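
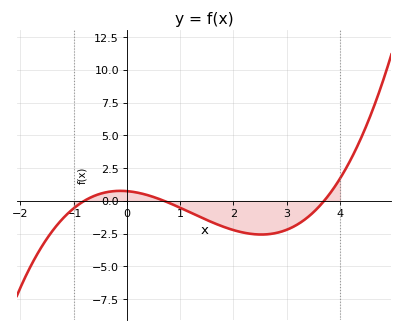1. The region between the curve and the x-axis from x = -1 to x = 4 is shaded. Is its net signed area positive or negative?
negative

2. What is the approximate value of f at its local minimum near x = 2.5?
-2.5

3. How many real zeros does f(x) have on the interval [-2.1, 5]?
3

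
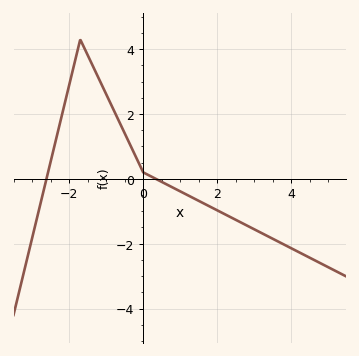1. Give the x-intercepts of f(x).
-2.61, 0.342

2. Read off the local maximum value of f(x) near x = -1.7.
4.3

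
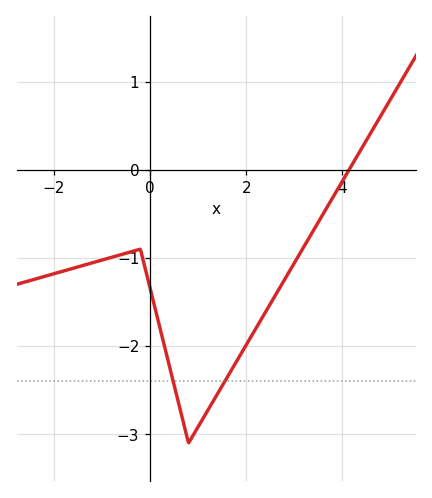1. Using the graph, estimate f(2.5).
-1.5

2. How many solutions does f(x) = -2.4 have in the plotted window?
2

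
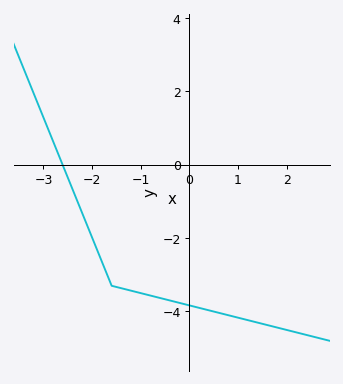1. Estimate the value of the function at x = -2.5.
-0.353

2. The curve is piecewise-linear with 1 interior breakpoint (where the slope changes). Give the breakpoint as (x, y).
(-1.6, -3.3)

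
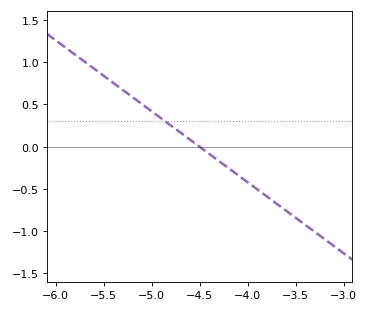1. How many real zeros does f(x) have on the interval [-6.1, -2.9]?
1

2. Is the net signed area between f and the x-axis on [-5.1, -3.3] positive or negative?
negative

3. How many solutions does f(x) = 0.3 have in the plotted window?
1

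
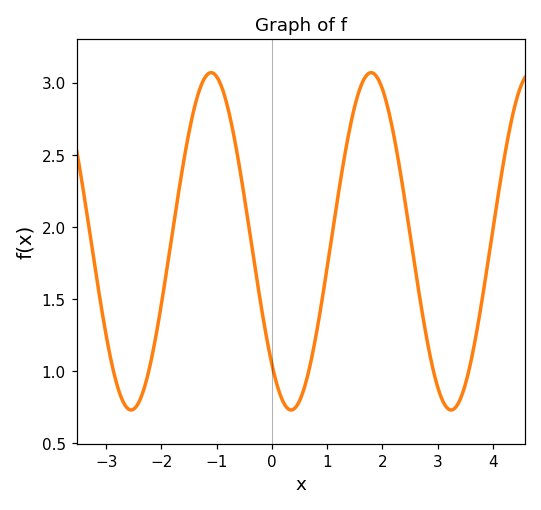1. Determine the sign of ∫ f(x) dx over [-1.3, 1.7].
positive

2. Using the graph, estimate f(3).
0.887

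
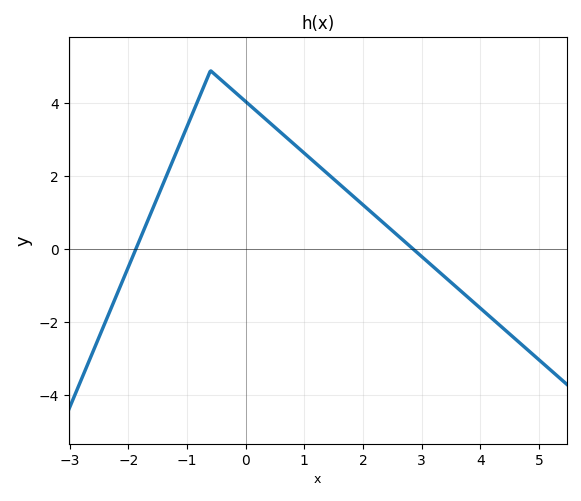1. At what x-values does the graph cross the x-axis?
-1.8, 2.8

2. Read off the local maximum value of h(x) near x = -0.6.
4.8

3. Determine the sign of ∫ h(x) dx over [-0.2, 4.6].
positive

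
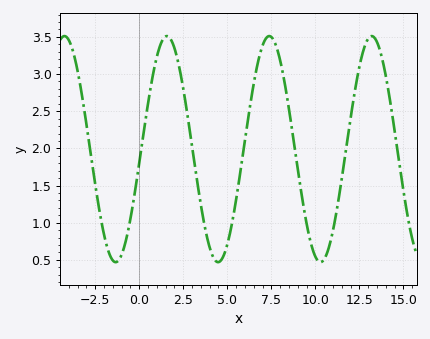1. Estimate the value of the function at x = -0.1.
1.65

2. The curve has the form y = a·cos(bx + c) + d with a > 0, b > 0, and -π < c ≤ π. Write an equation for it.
y = 1.52cos(1.1x - 1.7) + 1.99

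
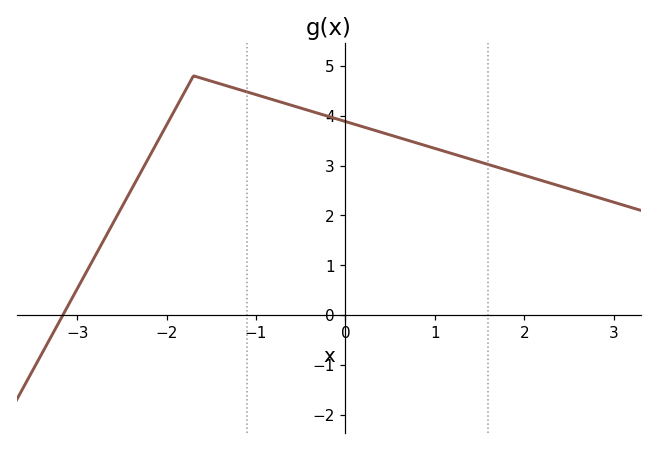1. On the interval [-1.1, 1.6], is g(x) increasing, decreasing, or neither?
decreasing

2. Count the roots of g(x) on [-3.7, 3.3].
1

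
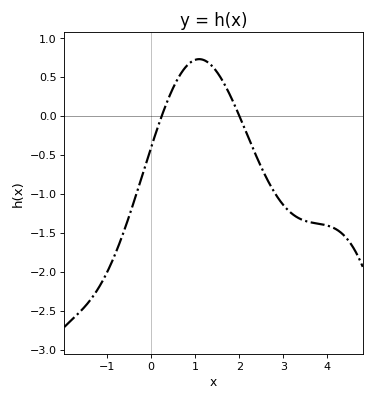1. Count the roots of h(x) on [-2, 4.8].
2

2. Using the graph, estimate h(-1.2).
-2.22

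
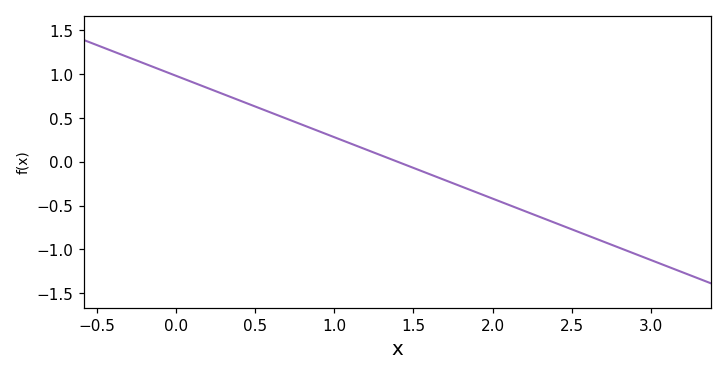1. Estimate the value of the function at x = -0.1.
1.05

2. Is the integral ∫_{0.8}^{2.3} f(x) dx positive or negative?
negative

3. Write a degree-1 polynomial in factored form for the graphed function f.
y = -0.7(x - 1.4)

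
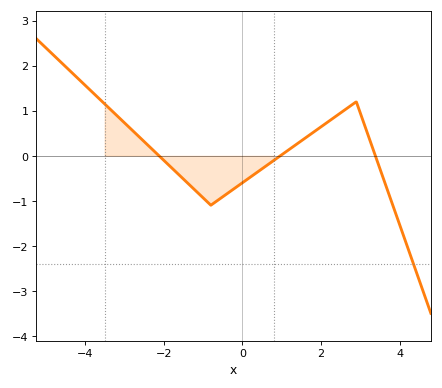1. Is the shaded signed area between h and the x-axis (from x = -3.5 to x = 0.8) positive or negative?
negative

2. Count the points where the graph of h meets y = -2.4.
1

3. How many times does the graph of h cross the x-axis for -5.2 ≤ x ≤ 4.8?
3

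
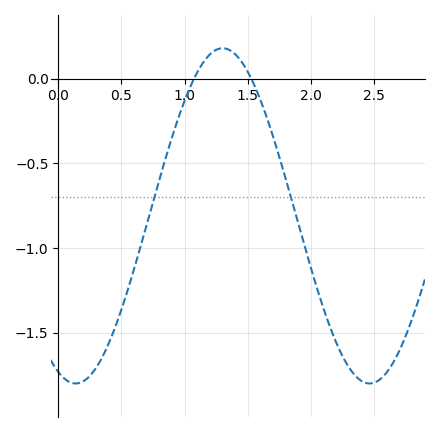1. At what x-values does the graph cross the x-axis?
1.07, 1.53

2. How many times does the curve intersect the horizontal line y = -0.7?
2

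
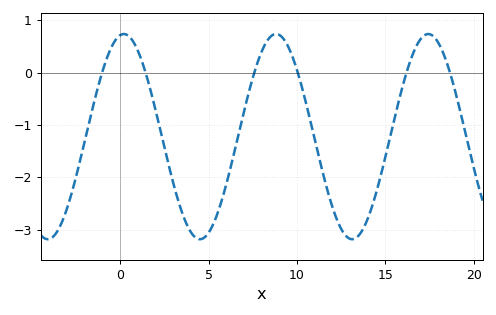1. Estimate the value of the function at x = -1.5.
-0.6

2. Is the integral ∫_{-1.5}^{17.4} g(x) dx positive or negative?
negative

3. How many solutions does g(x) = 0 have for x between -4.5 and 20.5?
6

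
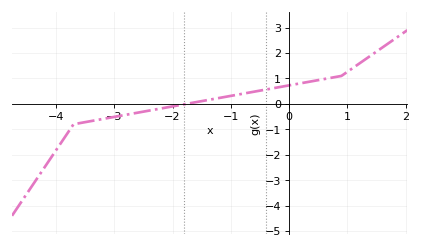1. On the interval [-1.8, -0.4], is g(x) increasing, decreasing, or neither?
increasing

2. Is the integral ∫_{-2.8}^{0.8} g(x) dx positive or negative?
positive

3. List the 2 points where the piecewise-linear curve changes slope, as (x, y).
(-3.7, -0.8); (0.9, 1.1)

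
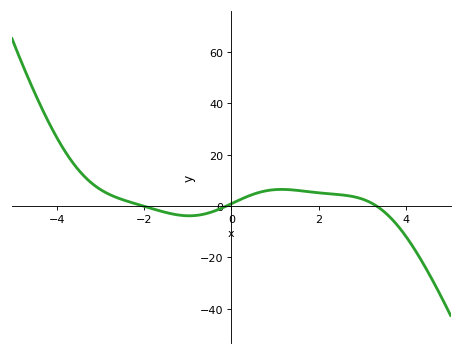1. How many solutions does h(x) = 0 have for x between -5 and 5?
3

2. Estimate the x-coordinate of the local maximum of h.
1.2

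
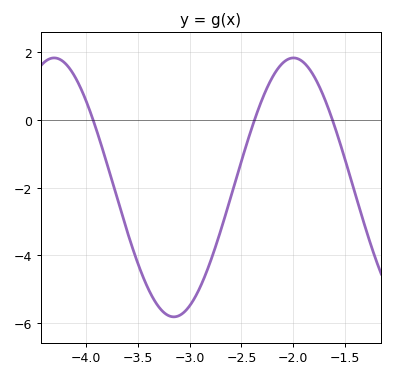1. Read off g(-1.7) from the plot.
0.6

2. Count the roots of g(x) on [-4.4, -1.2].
3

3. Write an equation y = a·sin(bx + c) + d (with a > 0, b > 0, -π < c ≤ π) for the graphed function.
y = 3.83sin(2.7x + 0.72) - 1.99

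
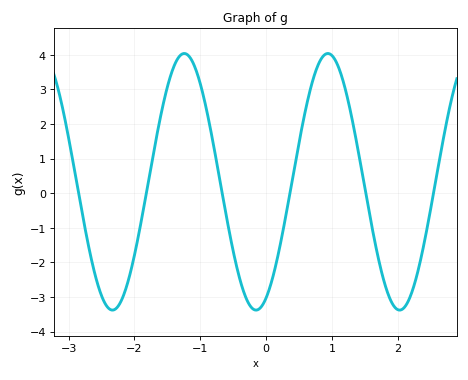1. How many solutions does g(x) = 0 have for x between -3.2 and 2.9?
6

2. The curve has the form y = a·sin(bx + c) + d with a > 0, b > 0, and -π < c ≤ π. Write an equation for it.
y = 3.71sin(2.9x - 1.1) + 0.33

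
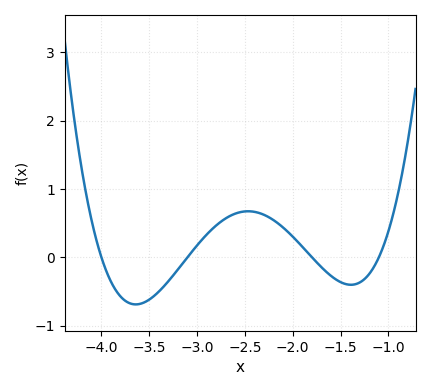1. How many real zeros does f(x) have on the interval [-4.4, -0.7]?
4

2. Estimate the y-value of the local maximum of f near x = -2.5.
0.7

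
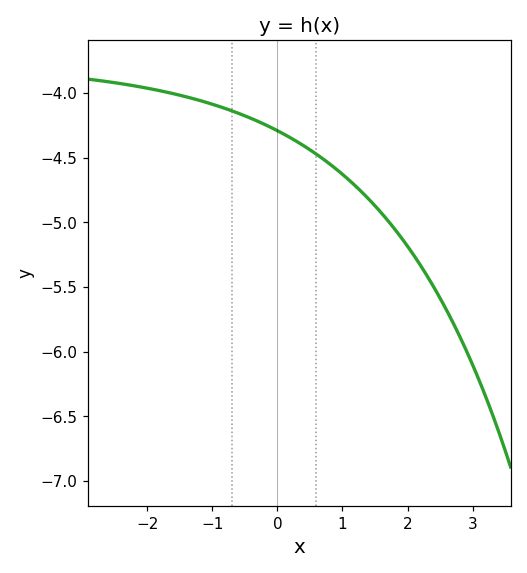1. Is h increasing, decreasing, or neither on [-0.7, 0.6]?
decreasing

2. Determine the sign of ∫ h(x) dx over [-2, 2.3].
negative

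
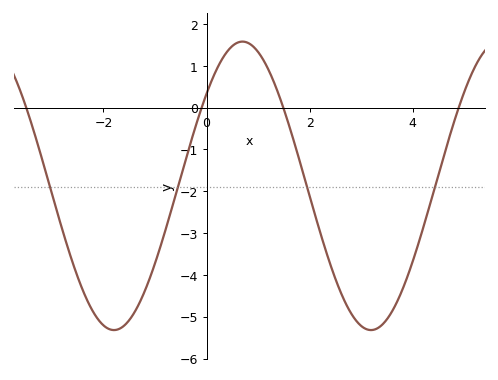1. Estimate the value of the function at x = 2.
-2.11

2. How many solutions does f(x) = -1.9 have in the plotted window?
4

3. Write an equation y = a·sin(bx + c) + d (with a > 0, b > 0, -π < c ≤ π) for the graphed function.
y = 3.45sin(1.26x + 0.692) - 1.87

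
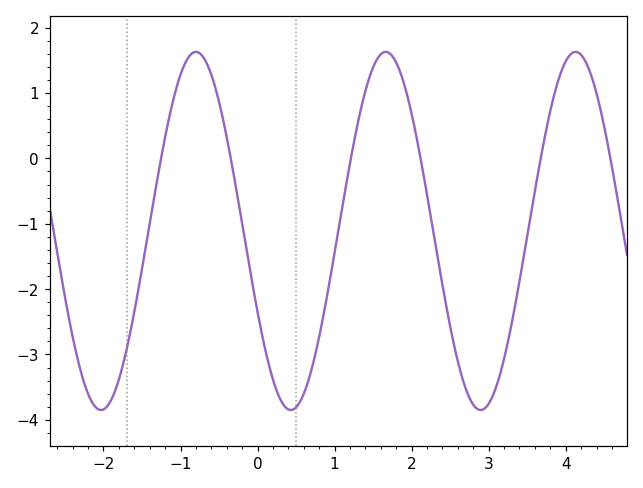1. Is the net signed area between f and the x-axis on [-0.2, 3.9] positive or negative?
negative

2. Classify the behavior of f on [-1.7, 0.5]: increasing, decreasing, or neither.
neither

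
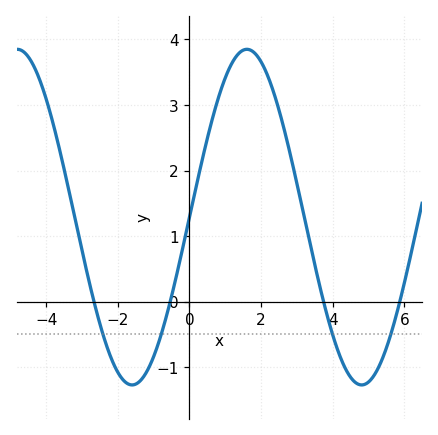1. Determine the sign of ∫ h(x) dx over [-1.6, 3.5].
positive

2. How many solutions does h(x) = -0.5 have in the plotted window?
4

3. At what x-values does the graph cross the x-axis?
-2.67, -0.539, 3.74, 5.87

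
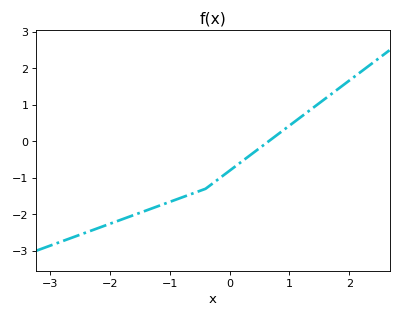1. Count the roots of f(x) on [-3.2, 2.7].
1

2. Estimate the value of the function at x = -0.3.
-1.2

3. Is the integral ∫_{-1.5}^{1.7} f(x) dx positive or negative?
negative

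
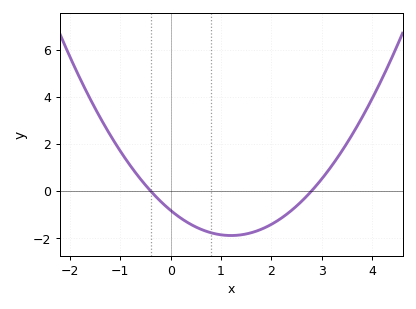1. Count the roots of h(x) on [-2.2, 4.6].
2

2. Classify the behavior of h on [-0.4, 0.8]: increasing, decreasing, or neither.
decreasing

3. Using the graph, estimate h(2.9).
0.2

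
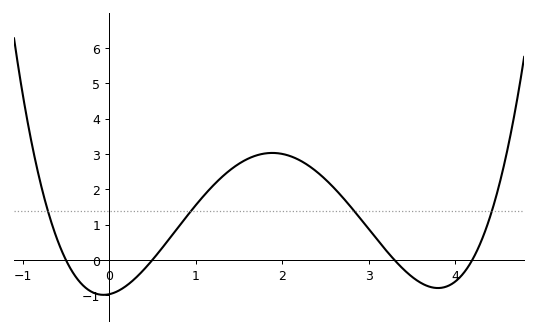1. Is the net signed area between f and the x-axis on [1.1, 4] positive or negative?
positive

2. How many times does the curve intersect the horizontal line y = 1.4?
4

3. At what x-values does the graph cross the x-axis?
-0.5, 0.5, 3.3, 4.2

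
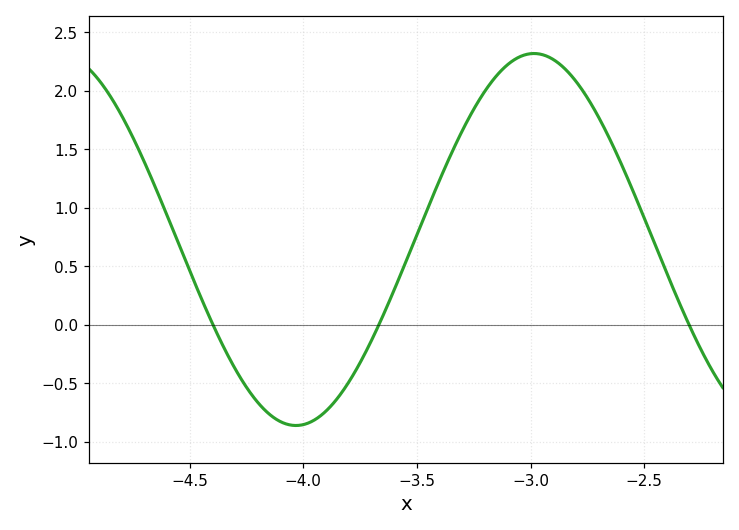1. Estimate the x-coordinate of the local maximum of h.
-3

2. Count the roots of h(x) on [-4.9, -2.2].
3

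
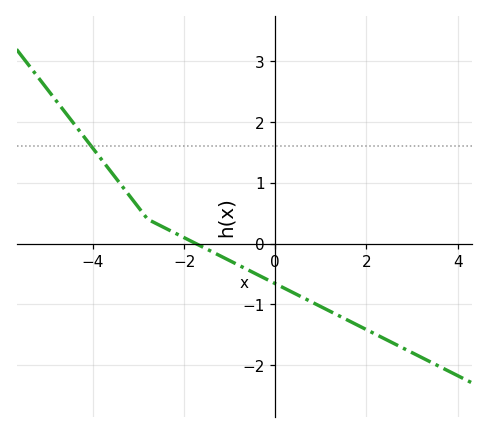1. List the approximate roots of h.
-1.8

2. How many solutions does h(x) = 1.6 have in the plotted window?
1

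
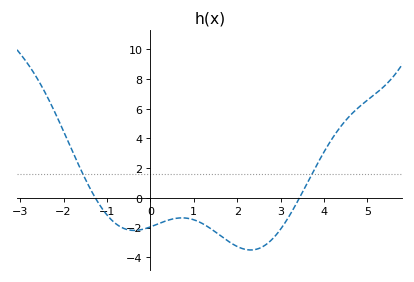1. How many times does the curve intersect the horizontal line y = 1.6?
2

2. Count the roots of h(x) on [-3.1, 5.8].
2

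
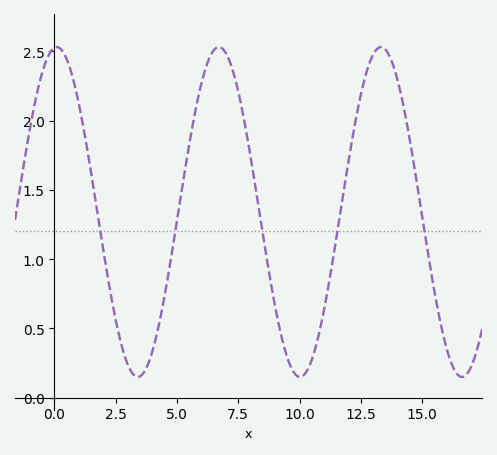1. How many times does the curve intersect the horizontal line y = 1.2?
5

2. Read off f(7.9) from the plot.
1.84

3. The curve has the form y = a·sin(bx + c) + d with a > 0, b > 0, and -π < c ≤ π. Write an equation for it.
y = 1.19sin(0.95x + 1.48) + 1.34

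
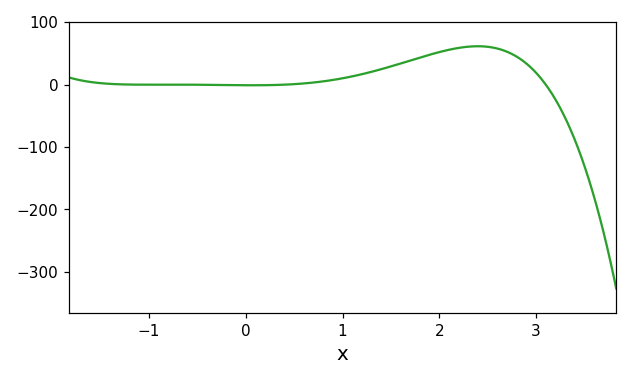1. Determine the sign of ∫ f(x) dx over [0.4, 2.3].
positive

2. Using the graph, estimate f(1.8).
40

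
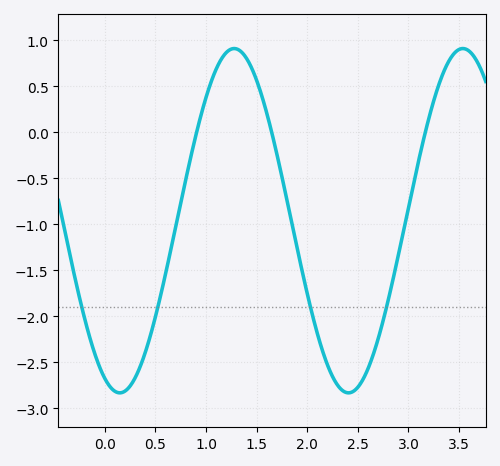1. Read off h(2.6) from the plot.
-2.55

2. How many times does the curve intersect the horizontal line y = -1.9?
4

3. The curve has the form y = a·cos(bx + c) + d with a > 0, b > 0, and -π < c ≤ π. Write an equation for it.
y = 1.87cos(2.8x + 2.7) - 0.96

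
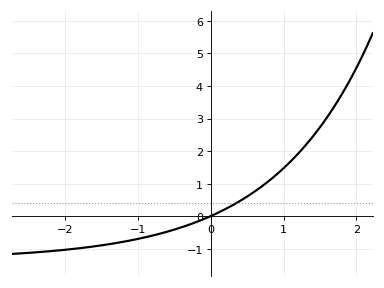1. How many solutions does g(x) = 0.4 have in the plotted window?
1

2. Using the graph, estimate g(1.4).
2.45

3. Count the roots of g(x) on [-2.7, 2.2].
1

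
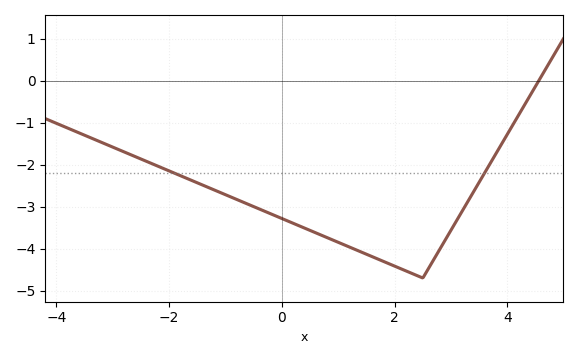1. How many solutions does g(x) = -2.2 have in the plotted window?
2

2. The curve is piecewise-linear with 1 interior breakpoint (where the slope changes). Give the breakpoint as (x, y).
(2.5, -4.7)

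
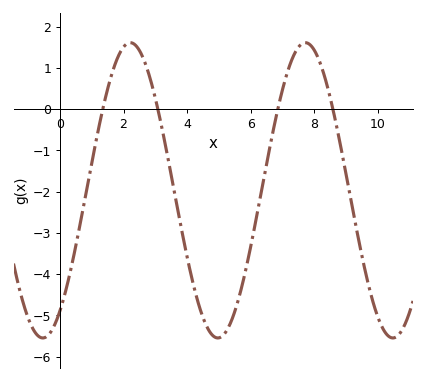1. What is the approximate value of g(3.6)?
-2.01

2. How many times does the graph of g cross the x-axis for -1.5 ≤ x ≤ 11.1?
4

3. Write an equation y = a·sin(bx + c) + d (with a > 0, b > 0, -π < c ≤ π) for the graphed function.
y = 3.58sin(1.14x - 0.952) - 1.97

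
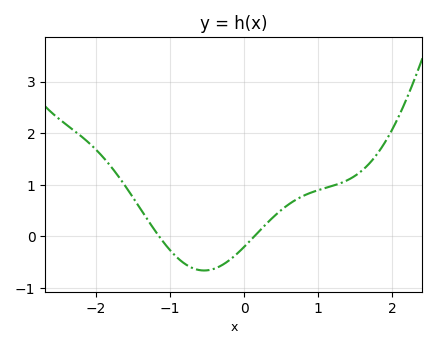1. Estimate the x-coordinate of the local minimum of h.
-0.5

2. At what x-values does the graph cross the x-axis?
-1.1, 0.1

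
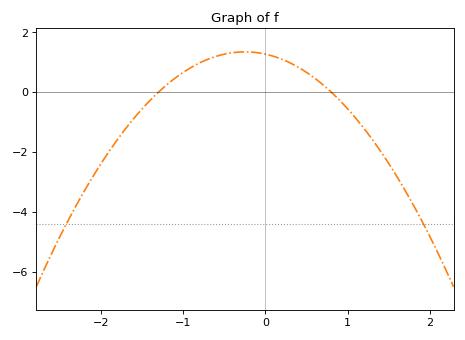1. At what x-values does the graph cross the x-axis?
-1.3, 0.8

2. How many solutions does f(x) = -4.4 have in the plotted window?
2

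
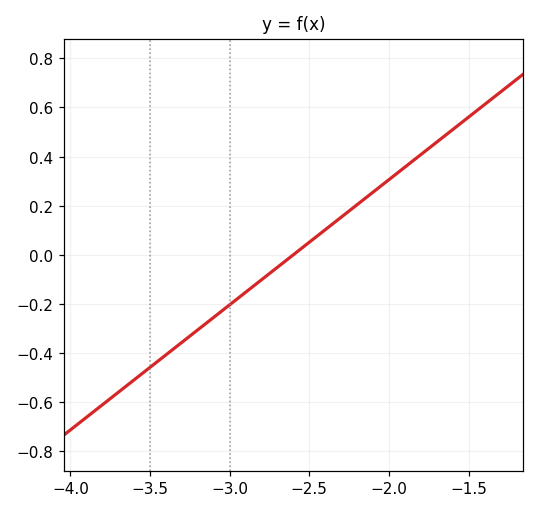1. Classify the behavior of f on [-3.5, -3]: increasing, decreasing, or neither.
increasing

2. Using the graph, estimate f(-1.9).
0.36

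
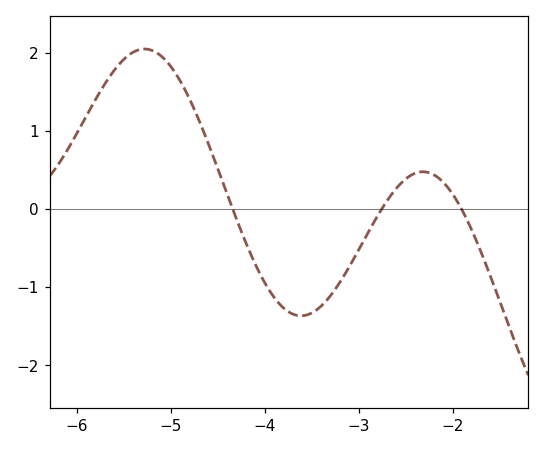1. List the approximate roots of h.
-4.3, -2.8, -1.9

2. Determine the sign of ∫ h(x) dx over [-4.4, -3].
negative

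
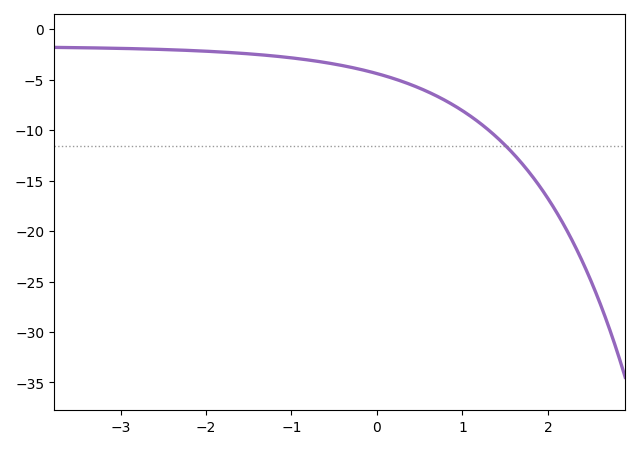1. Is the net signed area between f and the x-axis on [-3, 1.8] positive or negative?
negative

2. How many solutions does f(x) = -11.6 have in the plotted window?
1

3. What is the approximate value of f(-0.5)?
-3.5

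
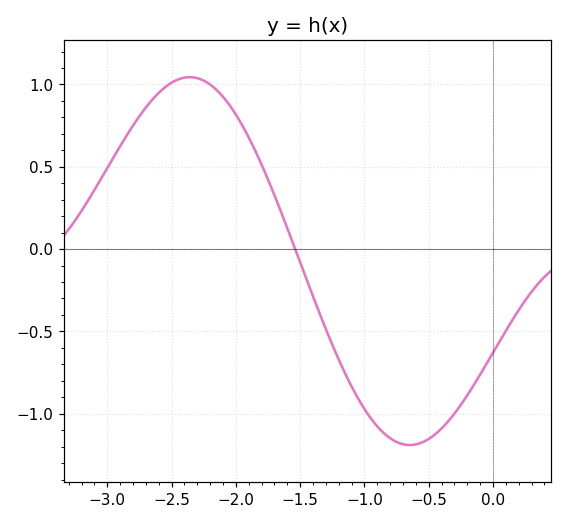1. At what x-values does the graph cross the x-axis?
-1.54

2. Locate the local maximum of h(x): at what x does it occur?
-2.36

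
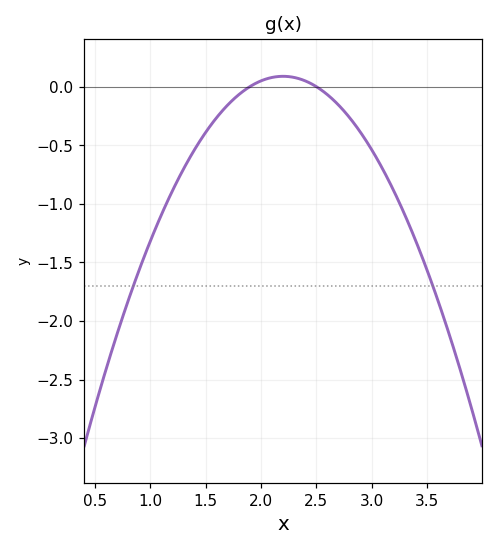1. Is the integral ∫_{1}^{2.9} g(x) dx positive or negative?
negative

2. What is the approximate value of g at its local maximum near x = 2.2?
0.1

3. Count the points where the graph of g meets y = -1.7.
2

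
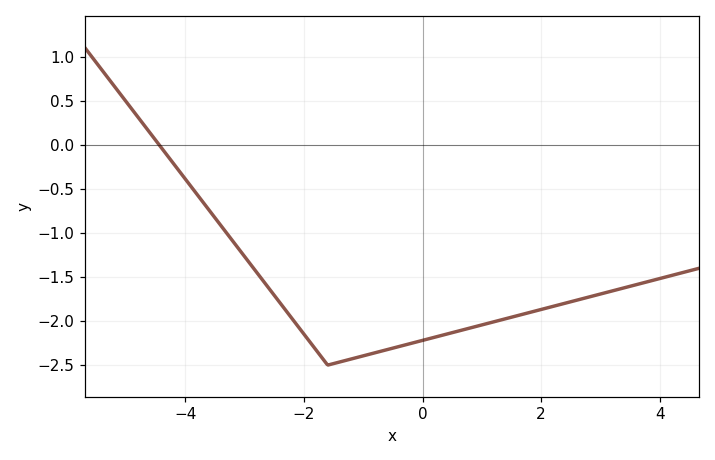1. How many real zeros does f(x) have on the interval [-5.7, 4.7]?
1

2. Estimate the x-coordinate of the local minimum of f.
-1.6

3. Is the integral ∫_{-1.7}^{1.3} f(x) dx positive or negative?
negative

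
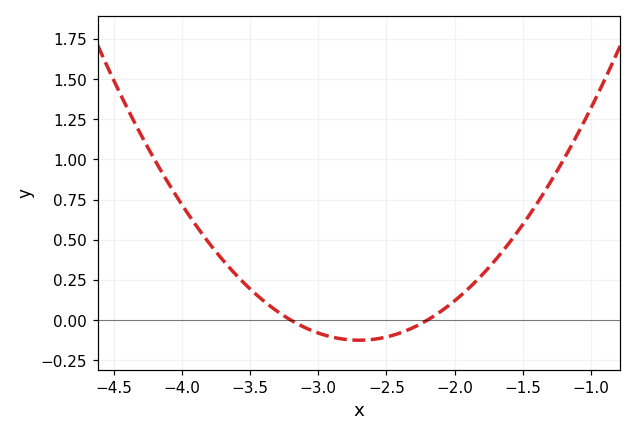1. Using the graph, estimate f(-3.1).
-0.045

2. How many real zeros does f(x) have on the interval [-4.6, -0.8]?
2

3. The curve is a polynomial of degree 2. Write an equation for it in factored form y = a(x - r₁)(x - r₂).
y = 0.5(x + 3.2)(x + 2.2)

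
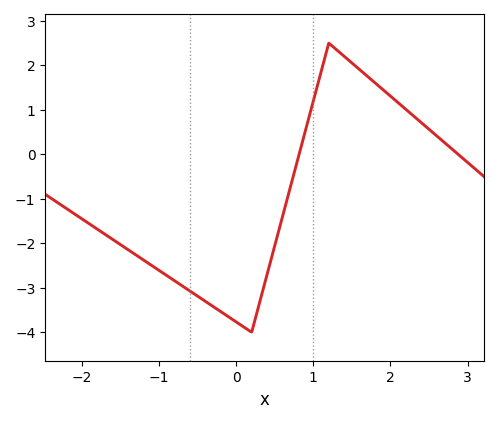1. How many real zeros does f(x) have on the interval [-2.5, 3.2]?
2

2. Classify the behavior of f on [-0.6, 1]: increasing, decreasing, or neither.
neither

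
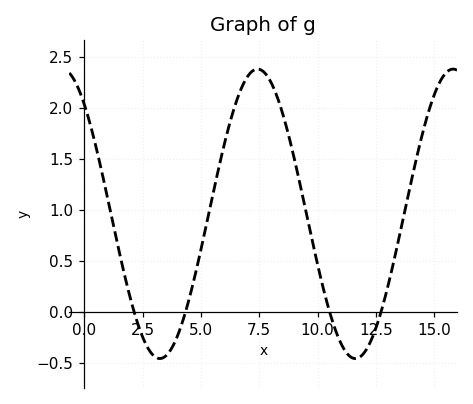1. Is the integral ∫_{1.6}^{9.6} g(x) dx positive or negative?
positive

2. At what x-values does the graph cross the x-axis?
2.14, 4.35, 10.5, 12.7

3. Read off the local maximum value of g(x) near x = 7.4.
2.38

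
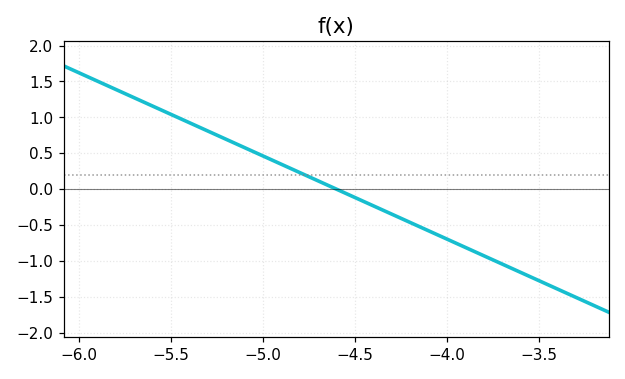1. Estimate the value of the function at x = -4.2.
-0.45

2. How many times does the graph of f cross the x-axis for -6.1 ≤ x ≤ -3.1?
1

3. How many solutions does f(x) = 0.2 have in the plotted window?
1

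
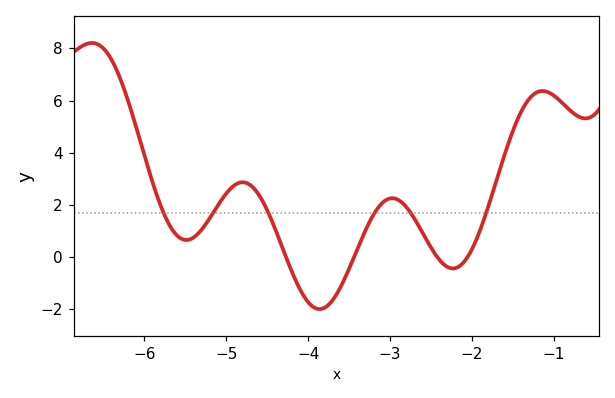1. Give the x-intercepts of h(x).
-4.3, -3.4, -2.4, -2.1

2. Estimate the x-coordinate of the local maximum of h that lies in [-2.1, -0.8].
-1.1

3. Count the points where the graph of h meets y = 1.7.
6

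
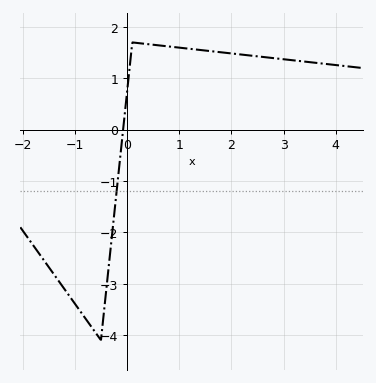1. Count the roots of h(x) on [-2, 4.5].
1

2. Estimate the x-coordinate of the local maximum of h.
0.1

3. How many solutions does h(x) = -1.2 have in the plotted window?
1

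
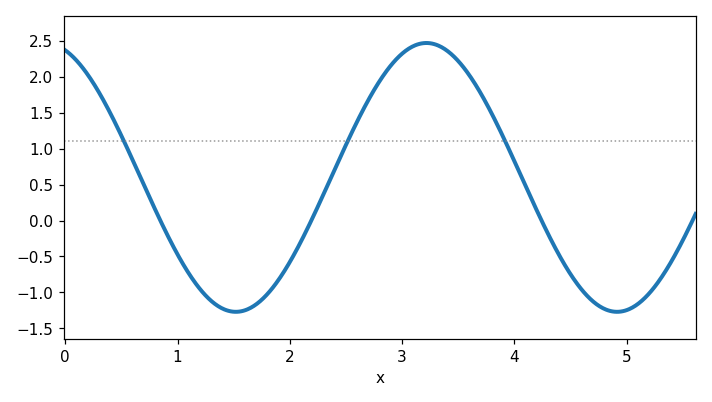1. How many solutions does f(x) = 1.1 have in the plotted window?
3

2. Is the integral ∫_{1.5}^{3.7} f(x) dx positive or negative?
positive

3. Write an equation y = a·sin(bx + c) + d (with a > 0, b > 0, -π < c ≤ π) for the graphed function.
y = 1.87sin(1.9x + 1.9) + 0.6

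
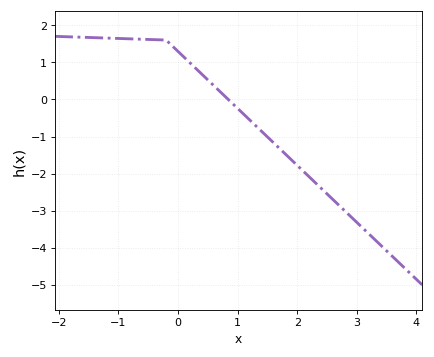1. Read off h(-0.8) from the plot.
1.63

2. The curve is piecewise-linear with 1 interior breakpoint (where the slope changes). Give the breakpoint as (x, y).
(-0.2, 1.6)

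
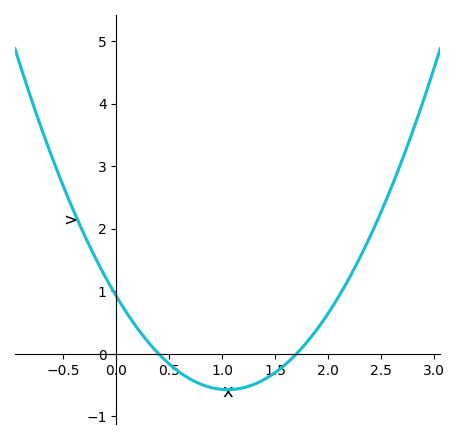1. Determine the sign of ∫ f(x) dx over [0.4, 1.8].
negative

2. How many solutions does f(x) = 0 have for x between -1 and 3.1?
2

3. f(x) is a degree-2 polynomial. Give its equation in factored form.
y = 1.35(x - 0.4)(x - 1.7)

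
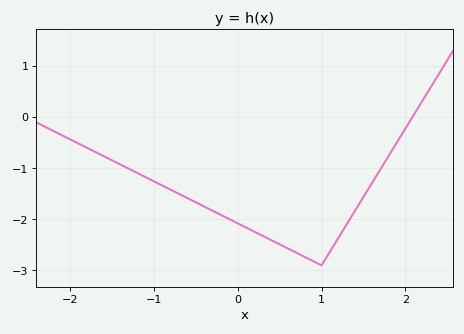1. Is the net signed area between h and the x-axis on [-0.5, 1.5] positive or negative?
negative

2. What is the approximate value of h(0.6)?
-2.57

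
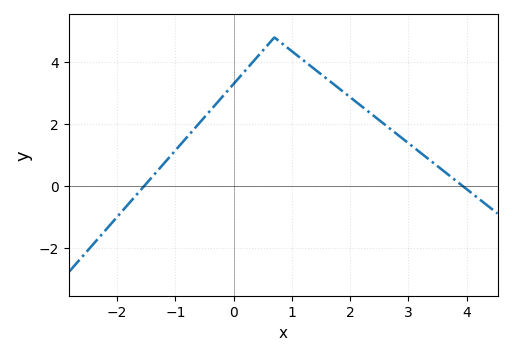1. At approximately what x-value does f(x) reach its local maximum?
0.7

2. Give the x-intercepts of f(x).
-1.5, 3.9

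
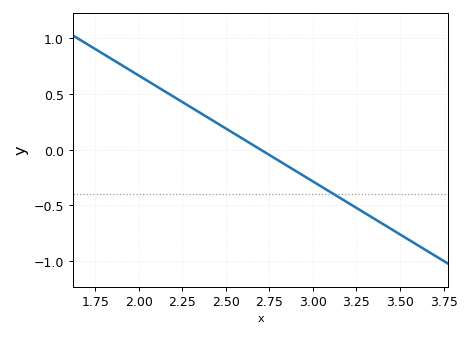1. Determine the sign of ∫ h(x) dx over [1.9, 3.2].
positive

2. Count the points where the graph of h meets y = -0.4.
1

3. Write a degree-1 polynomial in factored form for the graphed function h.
y = -0.95(x - 2.7)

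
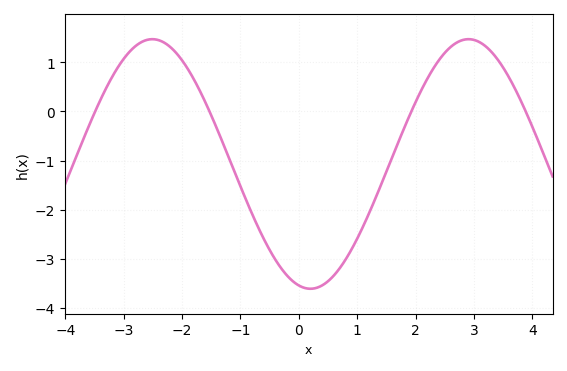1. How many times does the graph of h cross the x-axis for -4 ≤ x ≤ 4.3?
4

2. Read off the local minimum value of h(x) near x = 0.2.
-3.6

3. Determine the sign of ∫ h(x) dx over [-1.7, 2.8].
negative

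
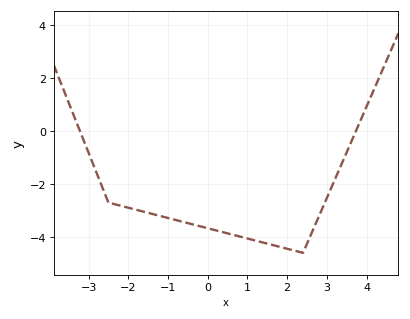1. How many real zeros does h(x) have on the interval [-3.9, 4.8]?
2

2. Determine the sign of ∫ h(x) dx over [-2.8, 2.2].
negative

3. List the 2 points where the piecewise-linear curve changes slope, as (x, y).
(-2.5, -2.7); (2.4, -4.6)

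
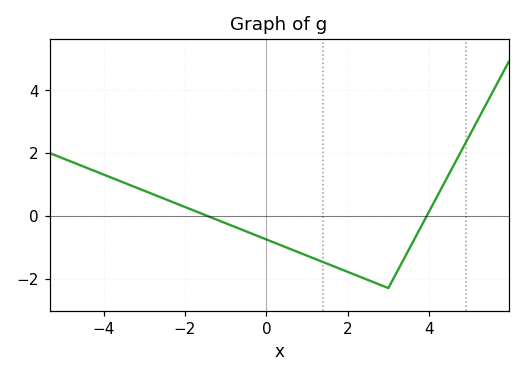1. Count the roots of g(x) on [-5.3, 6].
2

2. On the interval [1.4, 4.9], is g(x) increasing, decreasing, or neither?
neither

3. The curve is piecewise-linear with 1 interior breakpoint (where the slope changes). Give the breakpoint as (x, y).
(3, -2.3)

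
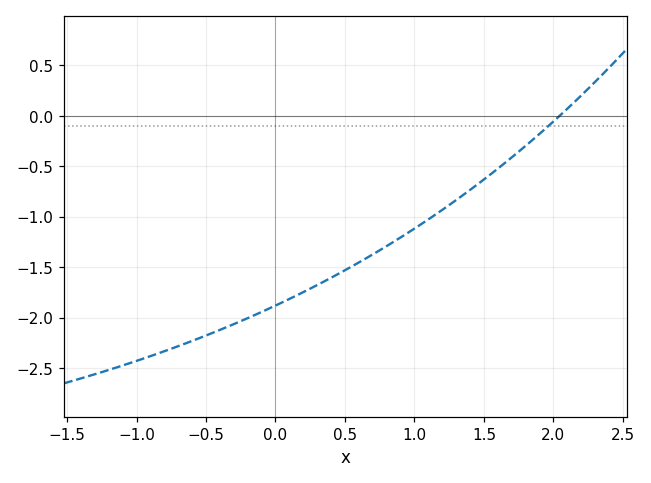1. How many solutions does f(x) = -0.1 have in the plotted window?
1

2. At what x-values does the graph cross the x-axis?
2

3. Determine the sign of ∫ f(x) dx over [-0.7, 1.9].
negative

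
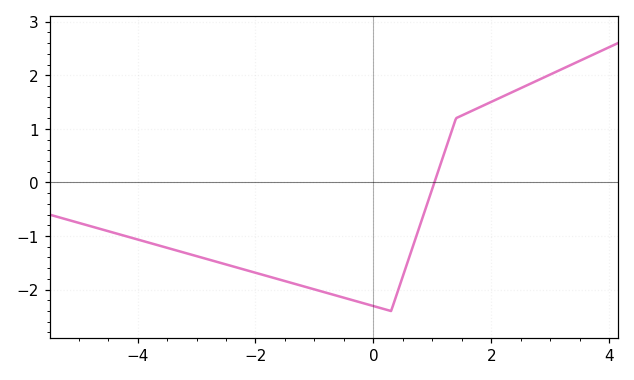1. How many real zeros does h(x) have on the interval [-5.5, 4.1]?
1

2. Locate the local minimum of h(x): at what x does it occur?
0.2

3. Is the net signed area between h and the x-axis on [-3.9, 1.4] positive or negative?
negative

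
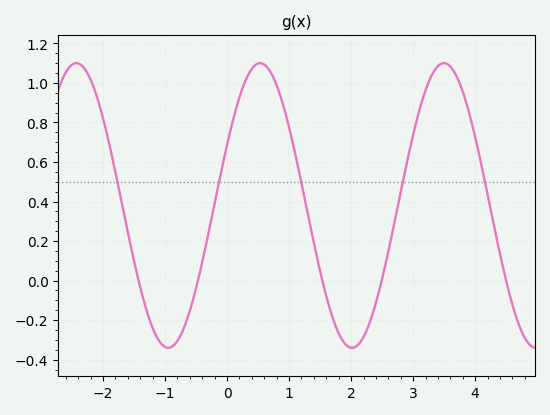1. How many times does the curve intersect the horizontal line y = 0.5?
5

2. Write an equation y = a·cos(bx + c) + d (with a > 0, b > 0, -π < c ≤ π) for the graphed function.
y = 0.72cos(2.1x - 1.1) + 0.38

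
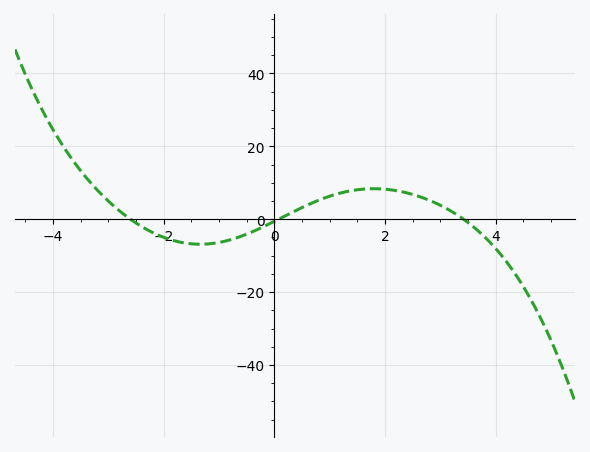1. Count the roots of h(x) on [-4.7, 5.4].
3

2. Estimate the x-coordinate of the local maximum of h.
1.79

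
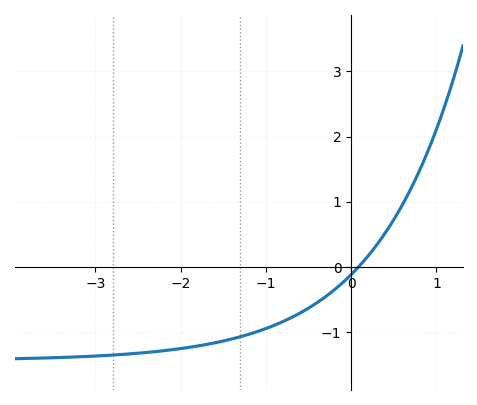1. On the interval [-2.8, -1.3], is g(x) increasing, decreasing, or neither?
increasing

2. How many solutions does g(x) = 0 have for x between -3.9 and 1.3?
1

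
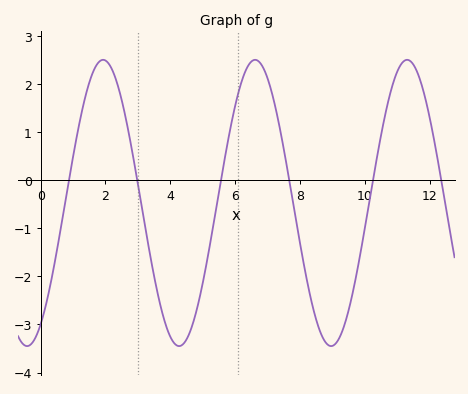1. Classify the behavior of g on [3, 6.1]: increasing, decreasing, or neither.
neither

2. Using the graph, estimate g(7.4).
1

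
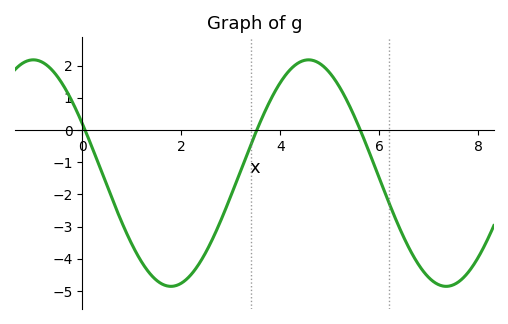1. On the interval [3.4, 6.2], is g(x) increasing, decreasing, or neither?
neither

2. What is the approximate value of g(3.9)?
1.22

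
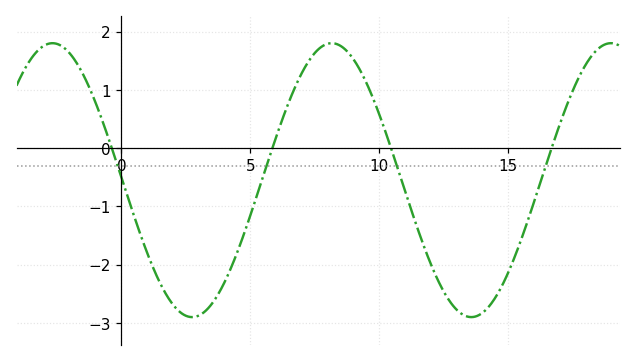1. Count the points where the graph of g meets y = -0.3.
4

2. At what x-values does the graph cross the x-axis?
-0.373, 5.86, 10.5, 16.7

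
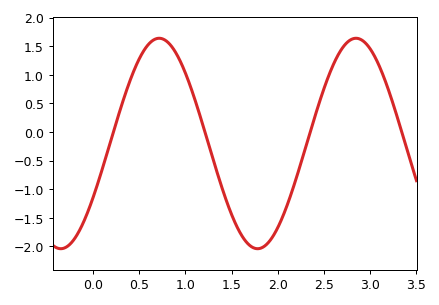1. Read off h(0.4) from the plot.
0.9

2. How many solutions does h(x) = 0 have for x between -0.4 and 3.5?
4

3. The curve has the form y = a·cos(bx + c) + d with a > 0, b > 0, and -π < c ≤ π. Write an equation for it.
y = 1.84cos(2.9x - 2.1) - 0.2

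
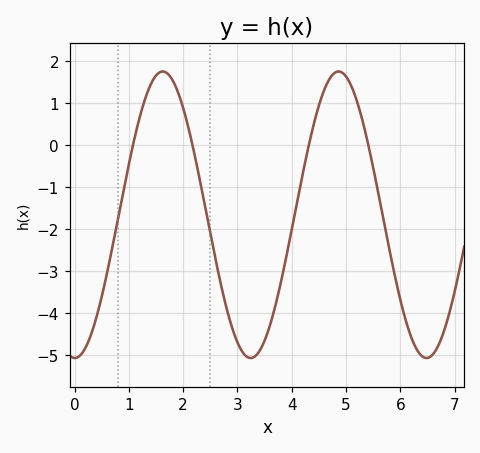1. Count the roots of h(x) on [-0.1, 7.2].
4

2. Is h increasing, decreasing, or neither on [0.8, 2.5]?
neither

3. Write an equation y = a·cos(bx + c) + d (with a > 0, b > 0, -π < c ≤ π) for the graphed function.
y = 3.41cos(1.94x + 3.13) - 1.66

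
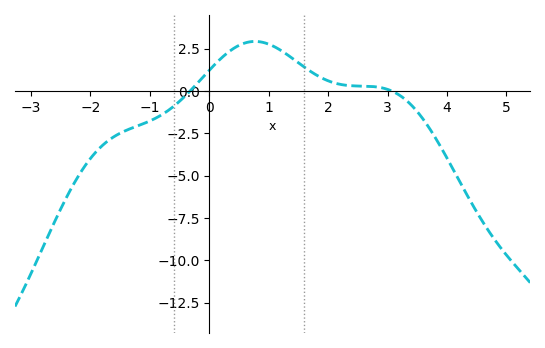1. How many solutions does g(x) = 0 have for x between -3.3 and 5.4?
2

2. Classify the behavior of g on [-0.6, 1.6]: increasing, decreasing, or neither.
neither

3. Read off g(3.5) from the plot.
-1.23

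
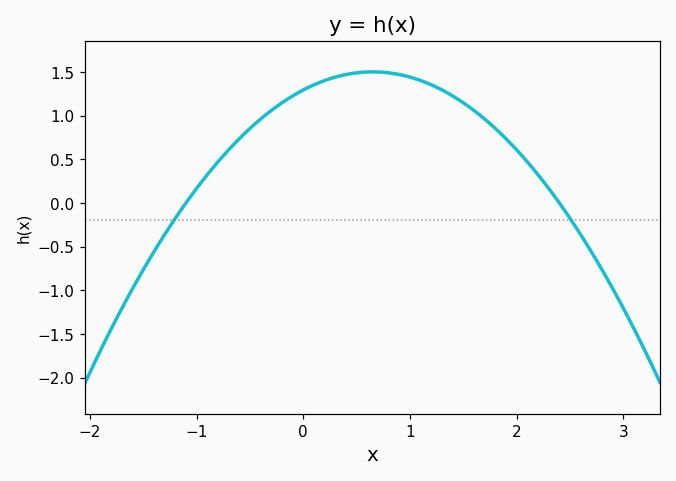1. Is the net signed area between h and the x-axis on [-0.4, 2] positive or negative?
positive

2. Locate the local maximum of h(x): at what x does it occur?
0.6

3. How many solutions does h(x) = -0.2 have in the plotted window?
2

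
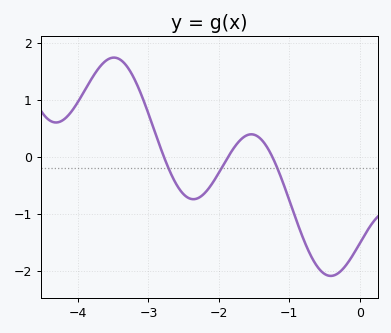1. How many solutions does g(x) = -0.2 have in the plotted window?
3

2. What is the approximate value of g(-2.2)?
-0.632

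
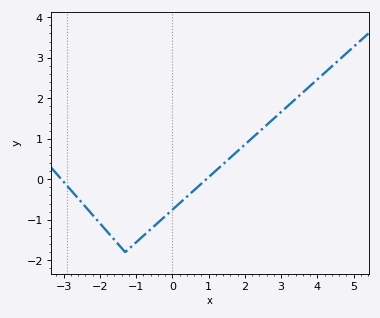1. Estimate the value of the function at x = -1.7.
-1.39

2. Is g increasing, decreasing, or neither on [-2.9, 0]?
neither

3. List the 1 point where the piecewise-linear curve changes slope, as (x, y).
(-1.3, -1.8)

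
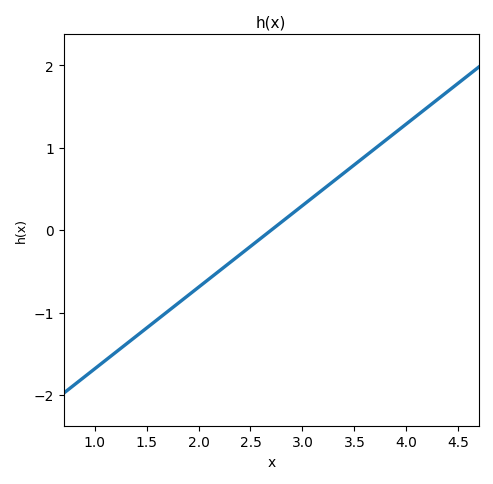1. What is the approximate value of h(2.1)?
-0.6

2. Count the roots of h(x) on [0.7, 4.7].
1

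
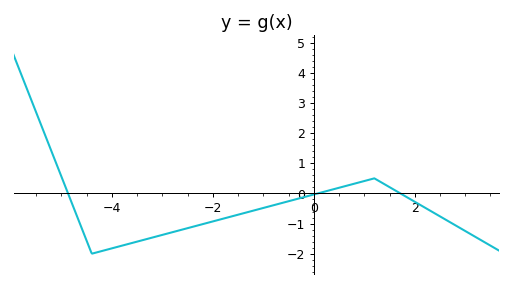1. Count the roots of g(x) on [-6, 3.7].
3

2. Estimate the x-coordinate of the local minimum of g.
-4.4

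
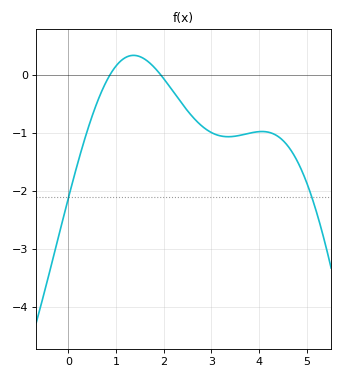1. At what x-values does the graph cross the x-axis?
0.866, 1.95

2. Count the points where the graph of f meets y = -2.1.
2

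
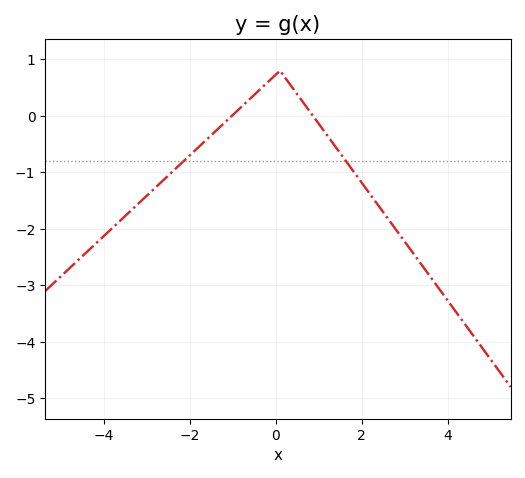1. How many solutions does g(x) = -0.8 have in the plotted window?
2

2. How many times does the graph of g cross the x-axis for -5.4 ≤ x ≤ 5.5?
2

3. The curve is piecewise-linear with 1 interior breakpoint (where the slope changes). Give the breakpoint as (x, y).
(0.1, 0.8)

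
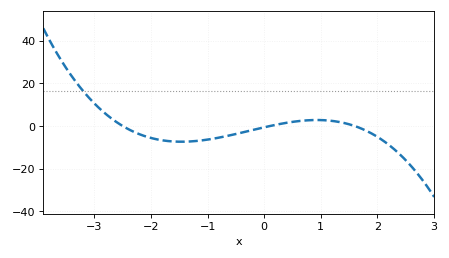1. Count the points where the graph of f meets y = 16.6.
1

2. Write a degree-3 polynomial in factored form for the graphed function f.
y = -1.48(x + 2.5)(x - 0.1)(x - 1.6)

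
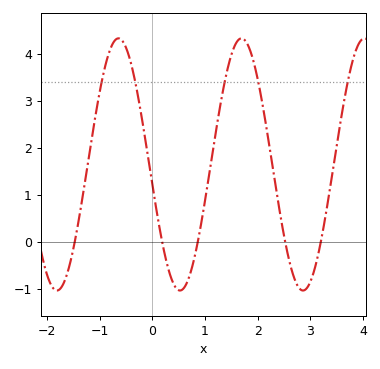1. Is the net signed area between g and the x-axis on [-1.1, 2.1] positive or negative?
positive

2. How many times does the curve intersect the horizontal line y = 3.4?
5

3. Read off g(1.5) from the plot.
3.98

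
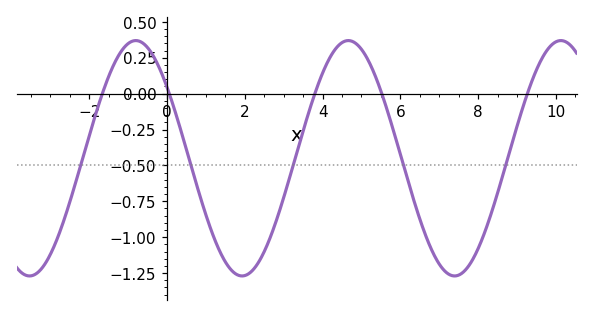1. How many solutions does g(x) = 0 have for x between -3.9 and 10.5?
5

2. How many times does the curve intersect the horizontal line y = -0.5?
5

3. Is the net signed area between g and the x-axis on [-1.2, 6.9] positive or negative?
negative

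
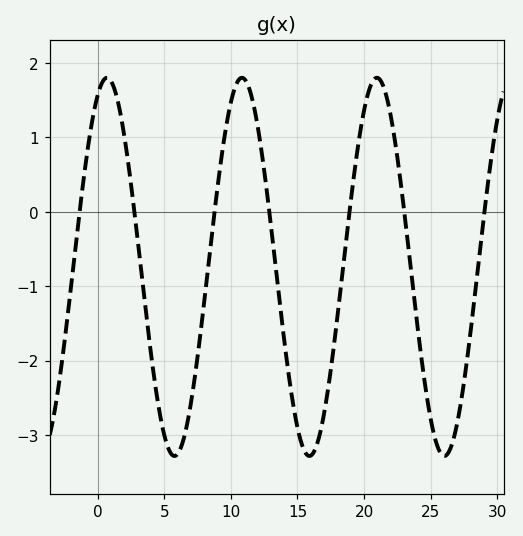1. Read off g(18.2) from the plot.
-1.1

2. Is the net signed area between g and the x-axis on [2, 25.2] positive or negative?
negative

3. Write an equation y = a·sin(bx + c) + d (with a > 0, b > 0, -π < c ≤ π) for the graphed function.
y = 2.54sin(0.62x + 1.1) - 0.74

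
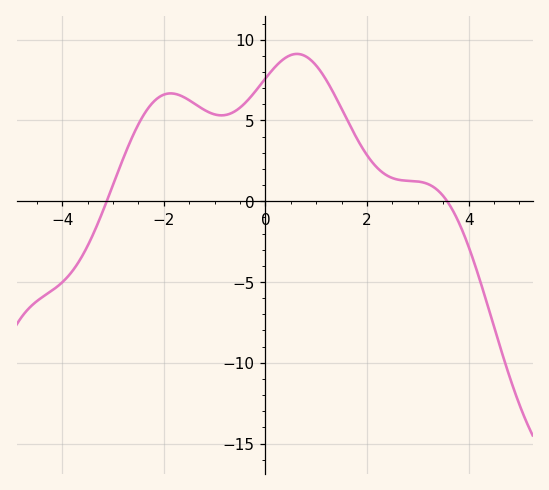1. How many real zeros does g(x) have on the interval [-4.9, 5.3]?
2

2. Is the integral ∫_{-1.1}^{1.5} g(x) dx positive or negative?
positive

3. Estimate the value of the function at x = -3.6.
-3.5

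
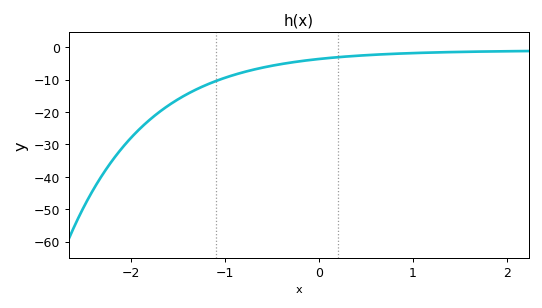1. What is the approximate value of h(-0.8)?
-7.66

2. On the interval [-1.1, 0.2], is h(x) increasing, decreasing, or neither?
increasing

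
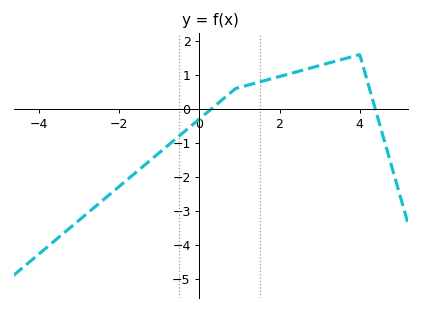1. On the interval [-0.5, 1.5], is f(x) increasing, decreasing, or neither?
increasing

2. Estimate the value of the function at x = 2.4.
1.1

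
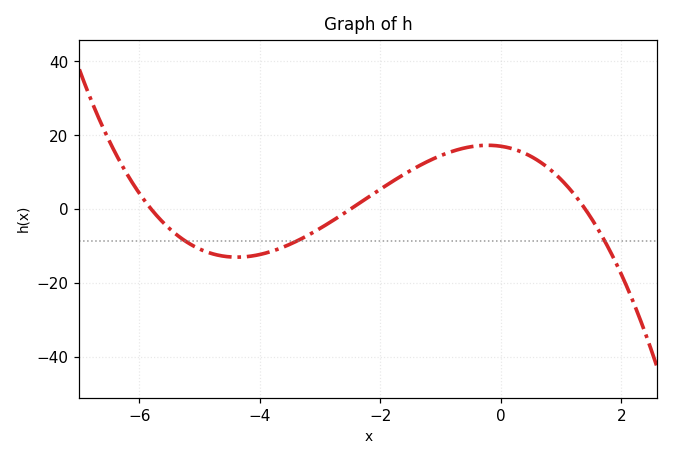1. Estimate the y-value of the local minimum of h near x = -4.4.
-13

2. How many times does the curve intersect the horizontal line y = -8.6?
3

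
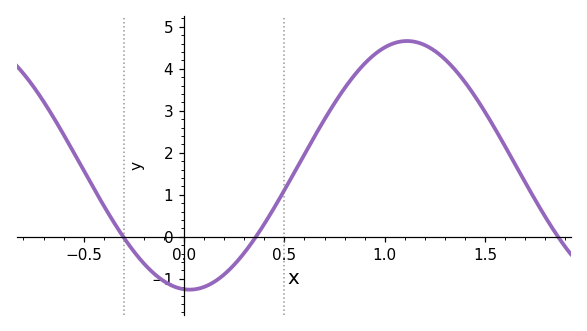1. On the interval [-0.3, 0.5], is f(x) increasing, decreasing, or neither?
neither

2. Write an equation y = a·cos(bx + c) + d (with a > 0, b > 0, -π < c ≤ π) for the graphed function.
y = 2.96cos(2.9x + 3.1) + 1.7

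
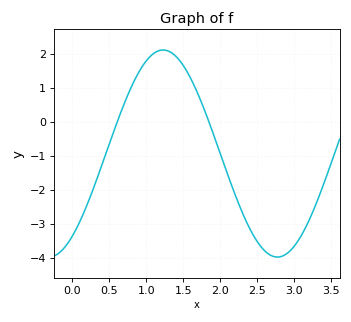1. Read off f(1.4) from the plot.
1.9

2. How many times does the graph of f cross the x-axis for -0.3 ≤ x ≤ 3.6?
2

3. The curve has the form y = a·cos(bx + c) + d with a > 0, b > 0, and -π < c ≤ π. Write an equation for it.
y = 3.05cos(2x - 2.5) - 0.93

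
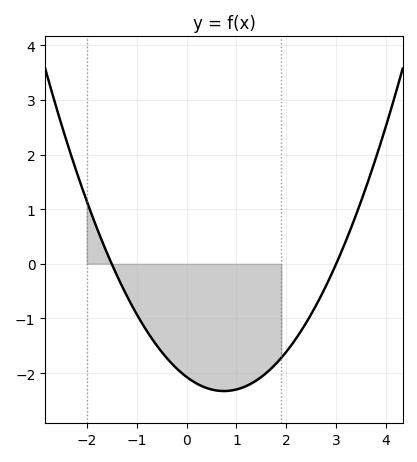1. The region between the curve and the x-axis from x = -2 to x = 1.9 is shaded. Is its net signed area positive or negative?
negative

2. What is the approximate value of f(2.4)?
-1.08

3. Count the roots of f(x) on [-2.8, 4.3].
2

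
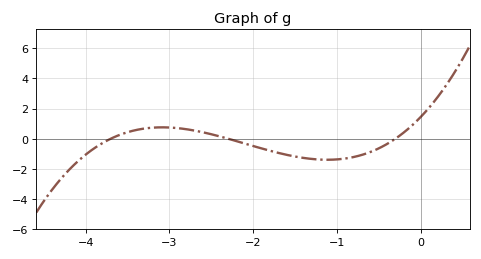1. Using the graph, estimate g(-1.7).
-1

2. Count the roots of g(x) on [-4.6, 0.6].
3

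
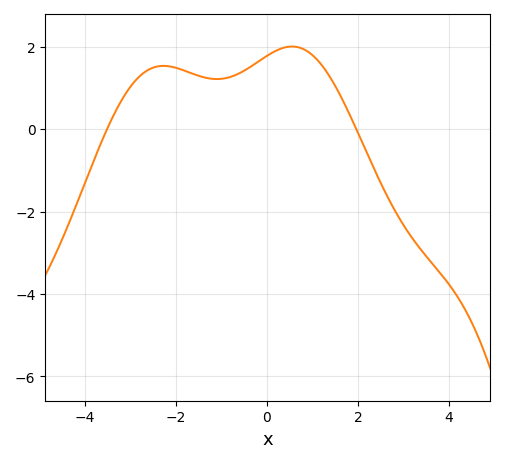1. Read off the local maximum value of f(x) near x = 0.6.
2.01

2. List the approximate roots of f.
-3.51, 1.96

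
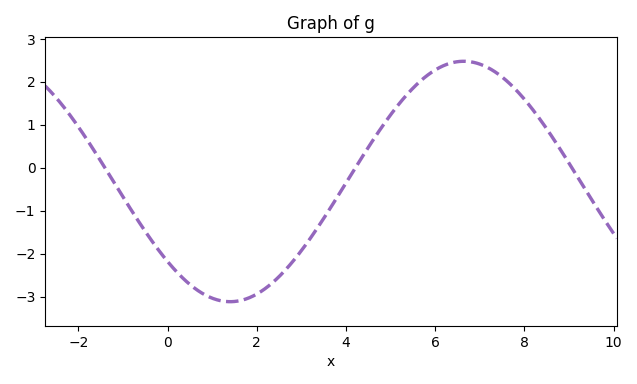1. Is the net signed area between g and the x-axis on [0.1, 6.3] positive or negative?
negative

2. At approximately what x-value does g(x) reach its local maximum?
6.64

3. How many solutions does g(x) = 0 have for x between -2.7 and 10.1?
3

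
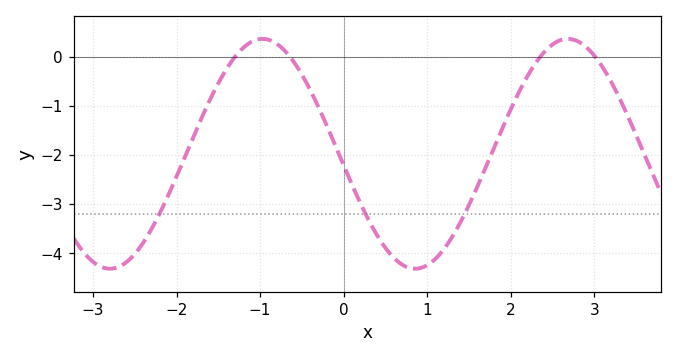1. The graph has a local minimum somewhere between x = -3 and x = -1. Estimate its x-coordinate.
-2.8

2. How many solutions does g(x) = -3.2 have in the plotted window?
3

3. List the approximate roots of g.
-1.3, -0.6, 2.4, 3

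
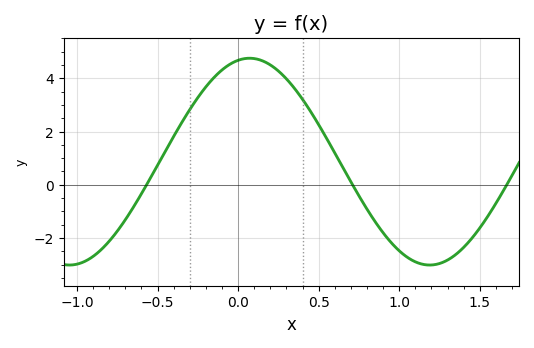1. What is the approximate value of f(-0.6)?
-0.4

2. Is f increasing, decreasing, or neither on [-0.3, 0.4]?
neither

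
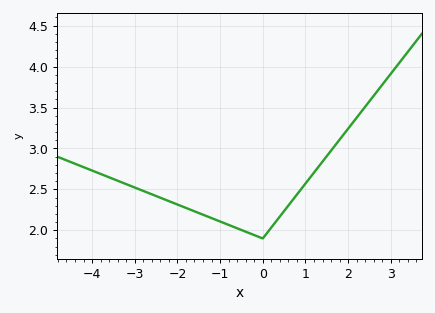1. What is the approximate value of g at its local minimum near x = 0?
1.9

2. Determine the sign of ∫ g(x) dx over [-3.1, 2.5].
positive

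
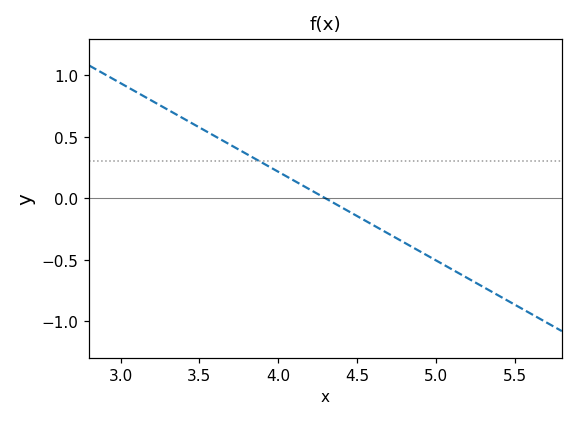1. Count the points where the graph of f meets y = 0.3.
1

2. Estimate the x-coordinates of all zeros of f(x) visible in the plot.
4.3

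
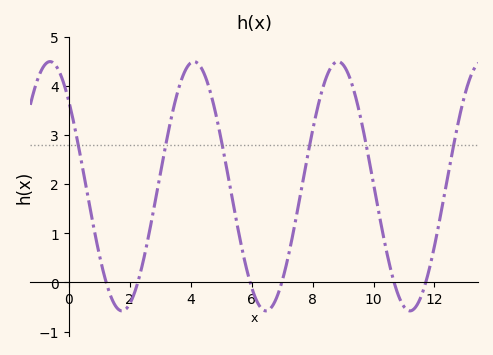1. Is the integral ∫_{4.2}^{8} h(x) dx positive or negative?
positive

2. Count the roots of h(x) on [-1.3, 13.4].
6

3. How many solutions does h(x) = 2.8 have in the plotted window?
6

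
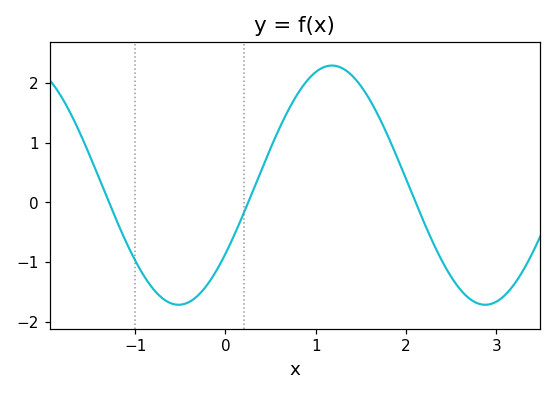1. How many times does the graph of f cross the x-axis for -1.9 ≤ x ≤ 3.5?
3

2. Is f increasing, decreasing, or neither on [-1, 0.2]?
neither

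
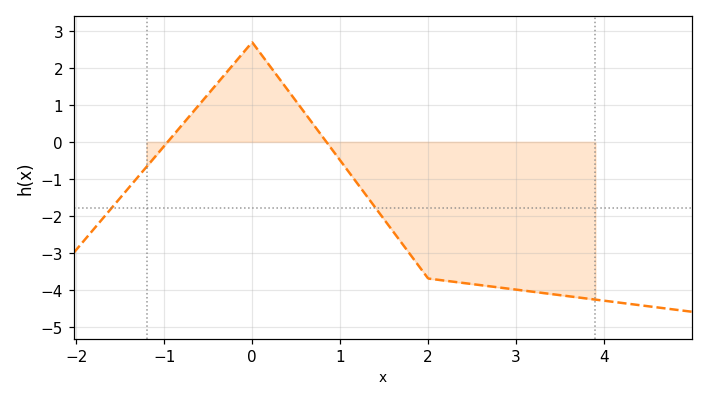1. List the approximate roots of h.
-1, 0.8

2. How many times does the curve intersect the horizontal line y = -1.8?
2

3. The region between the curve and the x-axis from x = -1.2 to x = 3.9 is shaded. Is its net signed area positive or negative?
negative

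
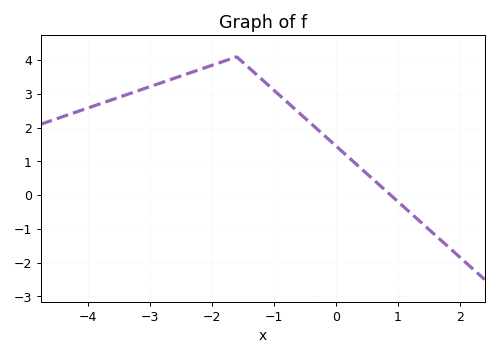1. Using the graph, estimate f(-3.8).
2.71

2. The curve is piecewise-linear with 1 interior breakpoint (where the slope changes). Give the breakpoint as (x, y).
(-1.6, 4.1)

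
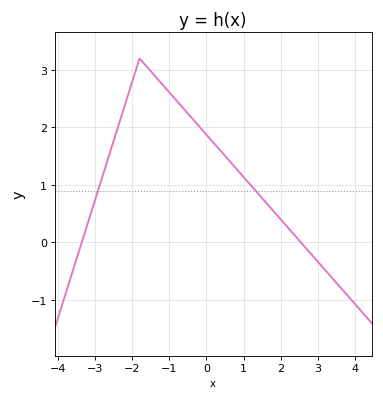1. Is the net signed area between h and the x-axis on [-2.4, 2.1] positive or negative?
positive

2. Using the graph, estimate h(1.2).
0.991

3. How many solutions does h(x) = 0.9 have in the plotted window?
2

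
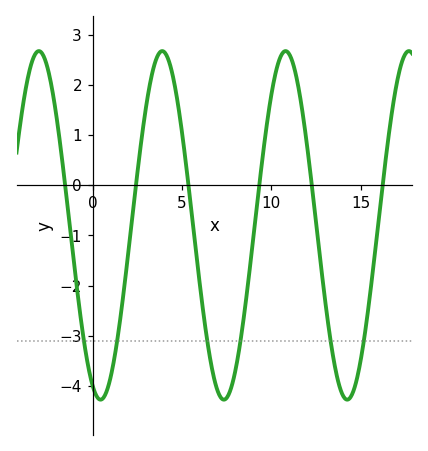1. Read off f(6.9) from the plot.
-4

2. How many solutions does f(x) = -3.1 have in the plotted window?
6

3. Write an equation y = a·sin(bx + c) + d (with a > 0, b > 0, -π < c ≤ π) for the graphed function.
y = 3.47sin(0.91x - 2) - 0.8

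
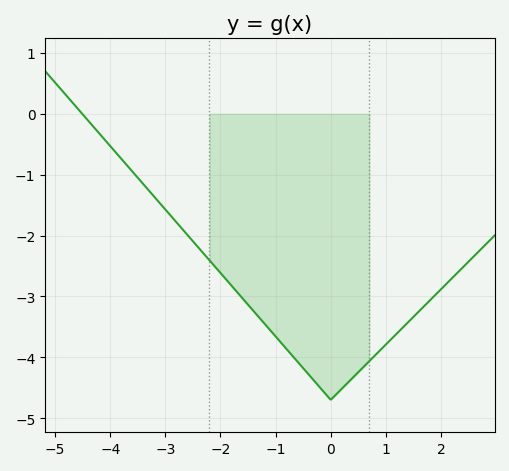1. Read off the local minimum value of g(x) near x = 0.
-4.7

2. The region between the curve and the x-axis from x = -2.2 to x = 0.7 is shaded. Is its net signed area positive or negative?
negative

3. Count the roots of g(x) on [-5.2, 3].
1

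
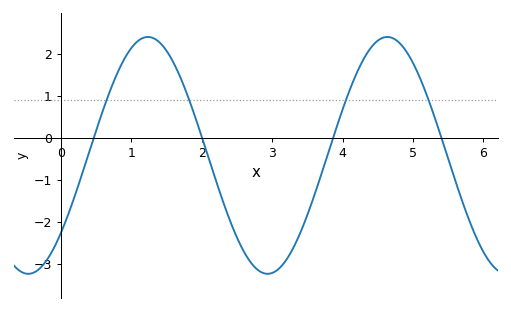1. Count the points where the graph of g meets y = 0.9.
4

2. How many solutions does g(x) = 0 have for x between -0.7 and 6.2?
4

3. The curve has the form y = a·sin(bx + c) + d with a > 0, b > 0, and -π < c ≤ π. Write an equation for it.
y = 2.82sin(1.85x - 0.72) - 0.42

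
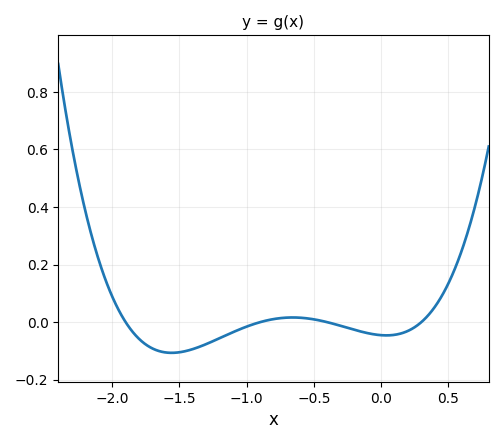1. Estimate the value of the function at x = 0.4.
0.053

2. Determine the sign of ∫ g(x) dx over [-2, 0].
negative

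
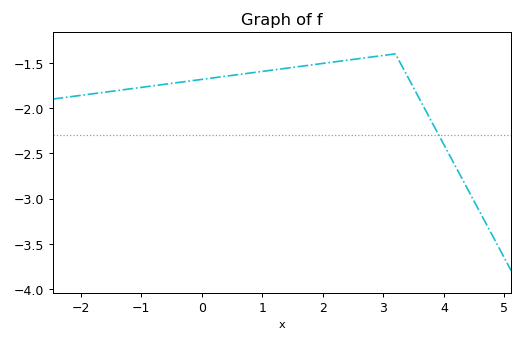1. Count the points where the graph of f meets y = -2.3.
1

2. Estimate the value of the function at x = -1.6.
-1.82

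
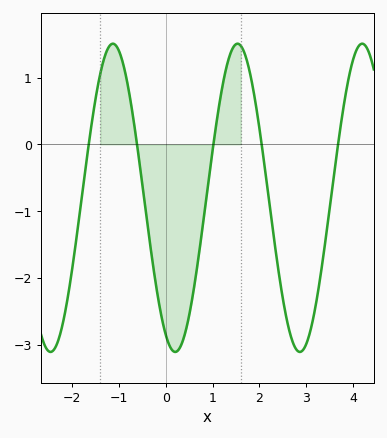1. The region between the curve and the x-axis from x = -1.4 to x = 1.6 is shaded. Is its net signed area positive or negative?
negative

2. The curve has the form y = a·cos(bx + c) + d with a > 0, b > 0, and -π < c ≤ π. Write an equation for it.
y = 2.31cos(2.4x + 2.7) - 0.8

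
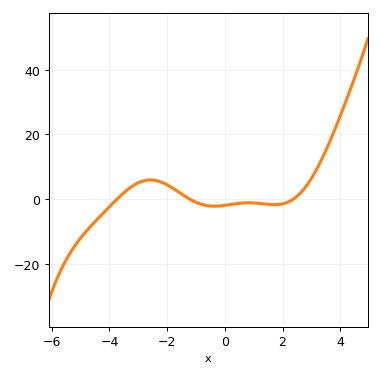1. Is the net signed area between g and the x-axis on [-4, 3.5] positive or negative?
positive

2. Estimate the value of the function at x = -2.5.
5.9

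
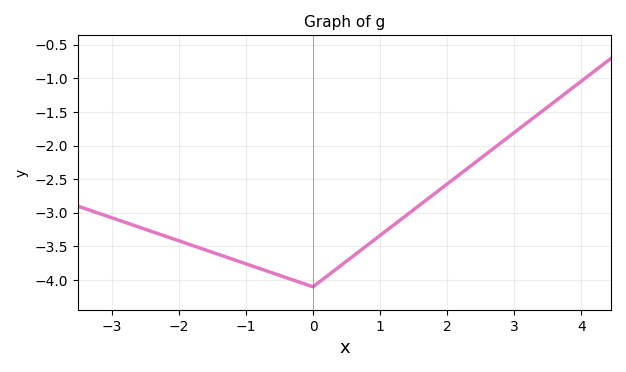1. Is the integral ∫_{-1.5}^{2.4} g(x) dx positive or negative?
negative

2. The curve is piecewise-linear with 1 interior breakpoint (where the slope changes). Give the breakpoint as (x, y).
(0, -4.1)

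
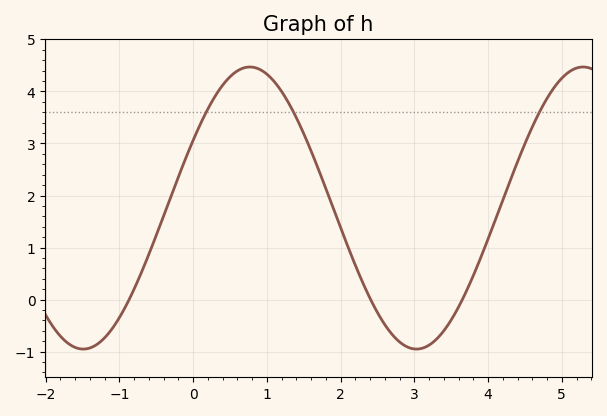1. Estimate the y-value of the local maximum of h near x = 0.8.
4.47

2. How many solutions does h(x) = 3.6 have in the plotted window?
3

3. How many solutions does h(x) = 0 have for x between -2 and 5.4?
3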